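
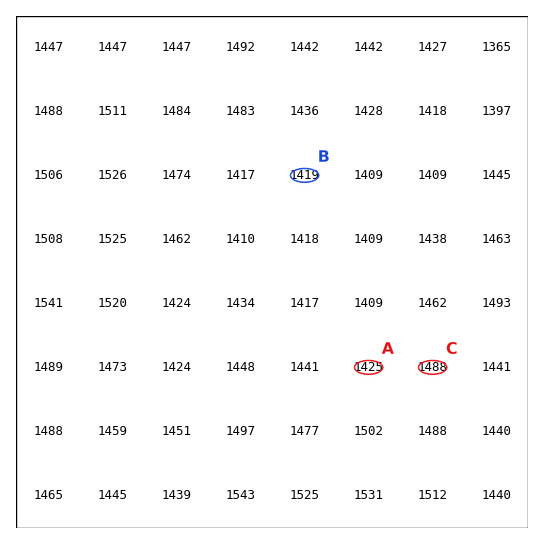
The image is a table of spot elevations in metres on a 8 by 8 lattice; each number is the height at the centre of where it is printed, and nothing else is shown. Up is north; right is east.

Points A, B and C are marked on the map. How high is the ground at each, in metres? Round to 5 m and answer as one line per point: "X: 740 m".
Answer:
A: 1425 m
B: 1420 m
C: 1490 m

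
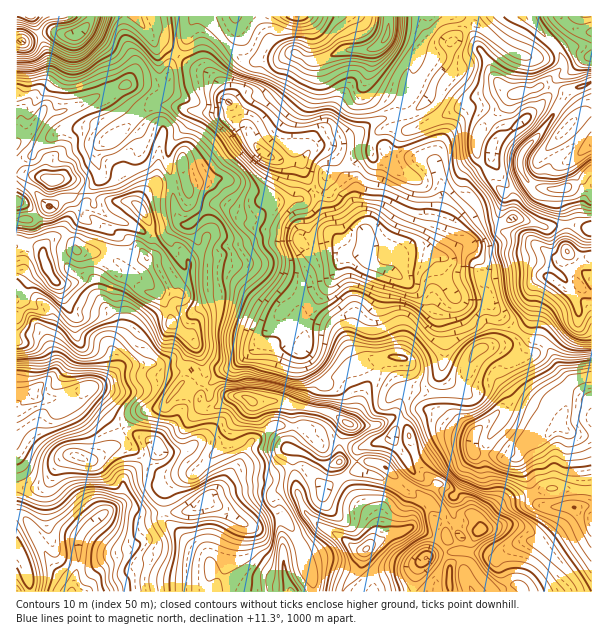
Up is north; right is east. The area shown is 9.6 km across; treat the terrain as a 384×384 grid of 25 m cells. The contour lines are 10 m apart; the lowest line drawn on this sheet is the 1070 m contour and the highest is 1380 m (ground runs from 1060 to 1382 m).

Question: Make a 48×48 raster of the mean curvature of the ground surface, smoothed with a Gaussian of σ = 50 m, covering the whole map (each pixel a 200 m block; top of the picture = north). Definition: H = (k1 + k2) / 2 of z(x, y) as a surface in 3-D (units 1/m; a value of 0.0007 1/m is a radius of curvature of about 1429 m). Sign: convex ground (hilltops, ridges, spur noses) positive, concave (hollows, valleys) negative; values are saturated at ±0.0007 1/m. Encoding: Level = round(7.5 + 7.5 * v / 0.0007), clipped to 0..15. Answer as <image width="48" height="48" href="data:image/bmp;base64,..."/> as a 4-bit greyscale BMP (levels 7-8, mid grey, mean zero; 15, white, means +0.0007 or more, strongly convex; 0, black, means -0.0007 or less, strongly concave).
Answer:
<image width="48" height="48" href="data:image/bmp;base64,Qk32BAAAAAAAAHYAAAAoAAAAMAAAADAAAAABAAQAAAAAAIAEAAATCwAAEwsAABAAAAAAAAAAAAAAABEREQAiIiIAMzMzAERERABVVVUAZmZmAHd3dwCIiIgAmZmZAKqqqgC7u7sAzMzMAN3d3QDu7u4A////AL5nWFiId4iIeId32DSrWKlWp8N9ebh3mc1nV3a5eImJh3eH9CWKpZc0qbLnWph4l8lJhJh5hmmZmId39EZWqFYgCsqgV3hphrZbc5qmdzmZmZl481Ur/5ZiCDVSVnaZZpKJUoiJZVuqqXUZ01jeXL3om5bpZFmnZUOXZDVqiLqJpzELUr+jSIn/N2ff3cuIdSaIdjBKV3MkVVVbGvU3h4Z8OnzpZ1RHV3q6dkI1aqhTRoi7T2JqqcpVuQvIh0RURru6ZEilu5iDFoiZj2RaqpNbiKtWynrMuoeZeLs0qXr8VXeFi1REQhuhr2M4l2moeGaqnNtleXmspkVYdWz8PPsYpyVZIWmXiGa925qqlSZoumaMzNOaOpVbloI2RUWnd3Z7uYiZYko0eZNL2URlICLMVoJrdVZoVohUZ5mFRVqlaXRTRERO+8D6RoQaqFhlV3l0RJqJypa6Y5uBZVjvxrqWaHdCmld1mXeHZGqKy/Z6p4/d7/+0hiiDVnzWSmaGeGOHZSVUVbp6X//v+kAliVWJq6q8V3RXeXQoYgJ6l1uHVzmXMZt4eYZ4Zol3lmdkVjdimHhXl1g4YjgzRDjIZ4ecY4uFi5iEMomknclmhEV7mhFXZDO7mrzsdXynaL13hv1ln4VZdaT+tmNnZTWMuYuoZ1r8qXZYm1VVqDNoVuu6hWZXh1eLY0eYZ4V6llVG/bBm3al1R+t7iVdWeGiXZ3iqRYeHRJVL+ql1yHV0Z5VYenZ0eHeZqHrXV0SGNqdnyYQcdlV2zKnWa3Z1Z4VryYlkl0KVW8Z4uGW/yWebqZmkeHeHV4ZKl2Ulp1W1Wsi7mnfpJli2enild5mqd4g3ZEVoh3jFWJylhlf0WYl4qpXWd5q7l3lWZod3hkmUiYaJeJnDvKqpynmXZ3h4hHlXZ4dnZXY1mayf2srJqpZaaEpquZl4YJZYZnZUeIM4mPwrciGsk0dSW3IoykV4Y4RXRFiJmGaalVEDQzgEtoVW+GWGlWiKh6eIU3mId2lokDV5RvgBOnvv1mW2VXV6q7i3aHd3d3k15Y65iFC5ZVdZqXa4mKeaiXmYeXebpoVK4+3/yGz/60RUjHeYnNqId1yYaHq6hJWtN/ZVu3aFtViWWUyYmKljVFyIa5uHZJfHL7BzLFOqdliZWUy5iIMDiEd3fWdVZGrjTfBpUaY3l1RJeYa4mmFph2Zme0eWVEnzRP8Wp4tUZ3dViMd6tjR4dkVVR7q9pUjZUh+TaXqpdmZ2asZWQ2VnipM5lUZnu4eJhwT1R5bYu6p1ZVNqgmiHeKl7uoeFV6llmkKMVYp4mrqpdqqJYmZEeJp2qneJVoqIrupLt7vIaZm+l5lodCNpmZmFeXV5Z1Z72a62r4fbZql6t7hWR9+rh5hlSXRYhXRshkOqNULJNJlqw4dlW8mKzd/Zi6U3iGebYyItUQLFEXicgVmmi4Z2zVWuzvpGdkf3JWbLigdAADnbRUq3qGeYeGZ2U+8mhUZyaHzGRH01ggjHV0qYpmeKhFaXYs8ml4dHiK1TaA=="/>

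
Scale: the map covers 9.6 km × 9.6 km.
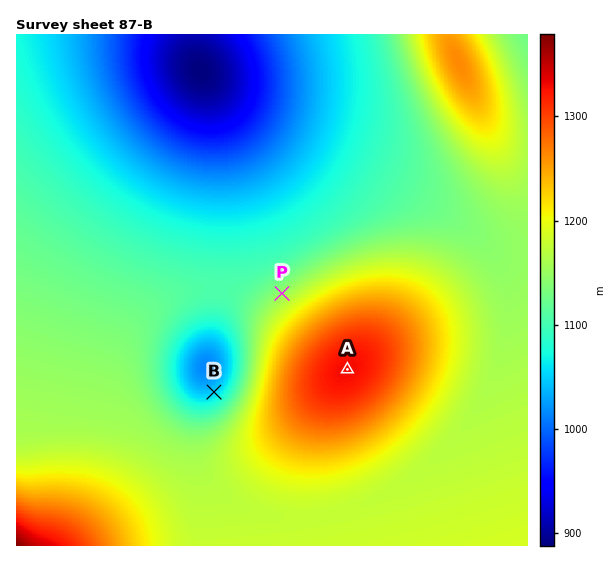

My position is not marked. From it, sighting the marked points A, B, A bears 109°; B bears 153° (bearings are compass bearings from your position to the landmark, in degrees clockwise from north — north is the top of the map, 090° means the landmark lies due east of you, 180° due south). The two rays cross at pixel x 172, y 309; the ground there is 1114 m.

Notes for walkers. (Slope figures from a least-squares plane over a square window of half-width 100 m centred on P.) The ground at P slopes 6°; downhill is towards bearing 322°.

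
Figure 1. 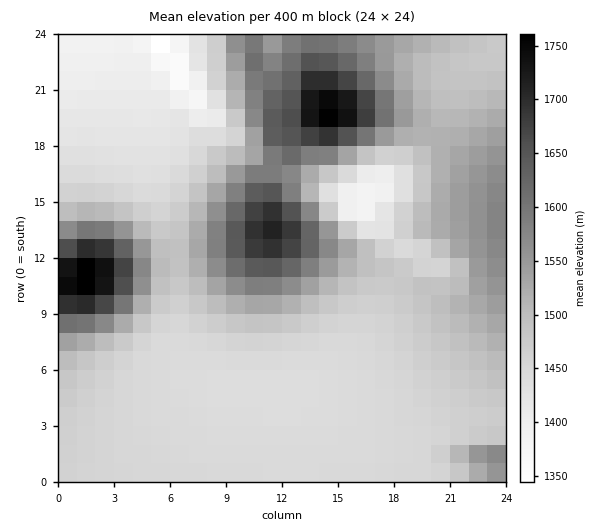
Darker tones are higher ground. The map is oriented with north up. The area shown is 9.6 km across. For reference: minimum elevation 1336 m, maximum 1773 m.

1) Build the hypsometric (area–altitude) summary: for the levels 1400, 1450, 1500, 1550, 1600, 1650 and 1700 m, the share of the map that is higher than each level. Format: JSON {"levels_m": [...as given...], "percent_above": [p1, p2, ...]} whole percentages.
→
{"levels_m": [1400, 1450, 1500, 1550, 1600, 1650, 1700], "percent_above": [96, 67, 37, 22, 13, 7, 3]}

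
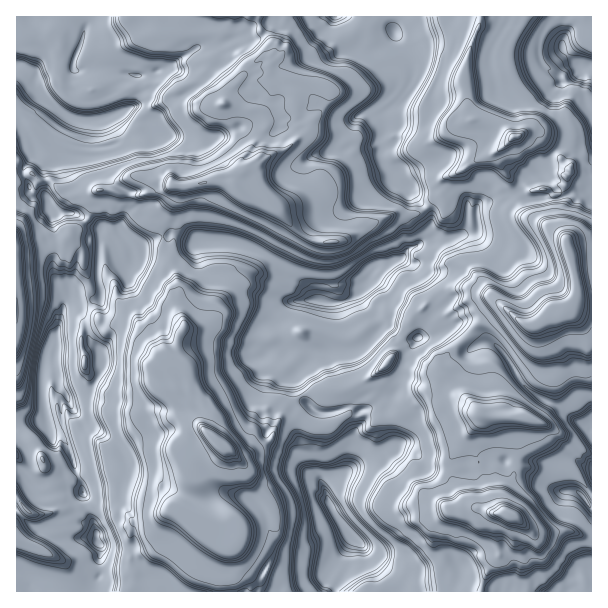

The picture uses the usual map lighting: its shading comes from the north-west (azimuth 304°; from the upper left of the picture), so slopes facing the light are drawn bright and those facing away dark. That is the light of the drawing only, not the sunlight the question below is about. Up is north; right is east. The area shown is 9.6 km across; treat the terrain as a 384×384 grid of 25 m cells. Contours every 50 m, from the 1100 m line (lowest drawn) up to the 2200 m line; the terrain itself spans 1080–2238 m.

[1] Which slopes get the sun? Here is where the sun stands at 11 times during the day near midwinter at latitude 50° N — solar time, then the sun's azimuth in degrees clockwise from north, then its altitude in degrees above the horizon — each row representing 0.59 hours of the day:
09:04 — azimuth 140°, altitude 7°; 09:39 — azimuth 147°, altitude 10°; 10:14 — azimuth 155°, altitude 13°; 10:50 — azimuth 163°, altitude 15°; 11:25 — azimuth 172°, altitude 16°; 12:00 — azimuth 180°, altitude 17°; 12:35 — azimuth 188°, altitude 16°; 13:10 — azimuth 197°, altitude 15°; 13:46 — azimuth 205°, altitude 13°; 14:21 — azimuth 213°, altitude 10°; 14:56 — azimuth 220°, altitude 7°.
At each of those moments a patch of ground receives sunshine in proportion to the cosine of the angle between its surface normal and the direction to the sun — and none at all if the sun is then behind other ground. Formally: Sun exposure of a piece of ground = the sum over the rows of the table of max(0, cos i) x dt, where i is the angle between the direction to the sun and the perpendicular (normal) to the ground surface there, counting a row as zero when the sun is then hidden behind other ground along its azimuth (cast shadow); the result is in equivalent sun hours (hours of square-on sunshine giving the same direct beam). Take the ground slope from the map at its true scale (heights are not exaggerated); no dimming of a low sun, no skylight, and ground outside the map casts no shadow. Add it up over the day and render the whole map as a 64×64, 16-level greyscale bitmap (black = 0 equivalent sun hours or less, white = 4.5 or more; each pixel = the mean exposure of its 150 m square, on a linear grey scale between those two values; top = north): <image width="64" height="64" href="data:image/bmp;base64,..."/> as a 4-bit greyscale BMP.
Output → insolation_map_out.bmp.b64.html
<image width="64" height="64" href="data:image/bmp;base64,Qk12CAAAAAAAAHYAAAAoAAAAQAAAAEAAAAABAAQAAAAAAAAIAAATCwAAEwsAABAAAAAAAAAAAAAAABEREQAiIiIAMzMzAERERABVVVUAZmZmAHd3dwCIiIgAmZmZAKqqqgC7u7sAzMzMAN3d3QDu7u4A////AERVVVVURFVVVY7+vO66VTJBAgA0RVVWZVRDZVVW2lVVVVVVVVRVVVVZ6WVVV5dlQzATIAAUVVVVVUbaeKZrtVRWebtlVEVVV71lVVZmdoVTUzMhAAJVRWVVWJ3//uiXVZ3/1UUwNFa/xlVZ7/tphVRVMyEAAVRrZVV5ZmdpqnuX+mMBMxA0VpZVVs6We3WWVEUyAAAEVsiXi9dVfL3JmO9TEAIgAFeIdVV9tlVWhXplMzIABIquiu/8l4vN6ZealyAAI1UTd4hVadpVVVVVV2ZCMQBrzcesqGe//8q3VWt0EBEjRGiVZln+lVRFUzRVV0MgF7vae8Zr/8d6/5MRABMphkRFhmQlV6dUQzQwJFRFMxFpm3V3VWuWZqtjEgAAIYEANENFVCVCNEIiMQAkQ0MyA3hVVVdVVEVUAAAAAAABIBNEIDVUQ0MQJFUxEjQyIjMmREJEIUQgAjIQAAAAAAMBI0RURVQyRCNnd3q6hDESNXQiMSQxIiEAAAAAEAIjVBJEREZHVDNDRmVWiJm1ERM1VCEiASIAAgAAAAAjI1diQ1lUFEdEM1NnVVVmZkMjJmZ2QzIQEhADEAAAATUzNDOUYzIlVkQ2VHdVVb/lJFY1mqupYyEBERQyEAASNEMzWCQREURmREhFZVVZyVEkdmRVVXZDIQEiNURDIiI3qWRGJCABVFI0h0QkVXtSEBKGl5vIVFdzI0RlRERDMzNZtjFDEANUIEamREFFlBABISWMqaymnaqrZIVFrduHd3Z1EVEAFEQ2VmVWmFUgAREABVVERbx3iYVHhEaqvv/+xhESVQAzBFdFVVdWUxAREAACRDESR3VEREZVWYZVVEIAFYXnIjElREM0VoZEIQEQABNDJndVZURFaFVUIiIQAAAjbJYzEFQ0RFScdUMhEhASIyR1VVVVREWYVVIAAAAAFYRFtjIUdEI0RqZURCARERAAACRERVVVRWRUMQAAAAFGnJulMzVYYTRVZUREIRESAAAAASNESHVUNlVDEAAAAjRIumYzRlsxJEVURVRCISEAAAAAABIzzFQ0VEMiEQA0RFVVdkM1VCI0VCRVQiIyEAAAAAAAAAEXYyJEQhIhA23/6puXUzRSE1RCE0MRI0MgARIiEAAAABAjIBNDERFHyXi//YdkNFM3dDMQAkQ0U1IiMzMyEAAAABIBABRTFpuIhmdlZ3U0MnqEIxACZ1RoZSIzNTMyEQAAIzMQAVeqqN/+p2VWd1MzdkMyIQEzNEdHMzMxIzMzIQAjQyEAOIirlozv+FV2hDJCIyAREQA0RmZjMzMhEBIyERRDIiNle5UBRVeYVFZlRBAzIQEyAjQxNHQzEAAAAAIhEkQzSYa4MAAURVZEVUREICIRACMiIQE0RDRBAAAAASERM0Q0aHMAAAATVEREREVCMAEQI0EAADSHM1dVZzAAARABNGZSEAAAAAJTRDNEV0QgACEAAAABM0ZERYiHQQAAIQACICIAAAAAA0NERZuZMwAAEhAAABIzREREV4d2IQABAAQxAAAAAAAGQ0RGiXYzEQADIQAAERABRIzd7slzEAAhFDIQAAAAAFZDVDRUVDMjIiQhAAAAAAKMy//v/sqnQSIQARAAAAADdTMzM0RCIjMzRDMAAAAASrvt3u/t3bd3MyEAAAAAACdkMzMzNEQjMza3RFAAAUm63LxAAASezbl0MhAAEAADdSEjEzESM0NEi3VmiqvMqu2twwAAAkbKraZrgxFCEWVjEBESEAACm8yWVVdmd3v9vvpSEAAiIklmmphzM0IkQwAAAAEgAVdWZ2VVv/3v+6/6ZUQzIyAAACIUlEM1MzEBAAAAEABHVWeKre3JrJdr2FVSEjRFMAAAAANURHhTMgAAAAExZVREaXNneL/v//tlVCABRFVAAAAABFRFdkRDIQAAEkVlETMQCNhlMxJHZVVUABNEREAAAAAmWKp0RZQhAAIiJBAAARAQI0QQAAAjVVQhI0RDIjIAAlRCa6d7dDIQEzIwAAAAAAAAARAAAAASRnQzERATMQE1dUITjNqaYyIgIgAAAAAAAAAAAAAAAAABWGUwACMxEjdVRDNEWGeJcxAiAAEQAAAAAAAAAAAAAAAAVncRI1IiE0V62lVEvInYIjMRIiEAAAAAAAAAAAAAAAETV3IzRDIhNHuGVUM4lmdUQzMyEAAAAAAAAAABIhAAI0RFQzECMyE0NVVVUwAEQzRCRDEAAAAAAAABEodkQzM0REVkQAIzIkQiRERDEAIQNCJDEAFWZBAAEkMnZWZVVERERIhXUzMiRDEkQxAAAAAiAiAAOFRERDMSQyI0M0REVURVbKWZQzEUMiRAAAAAAAASAAKEREQzMiEkQQI0VFVVVFVVZVZkMhIzZUAAAAAAACIAFVREMzMyMgEiEANVVVVVVUIDQSMzETNVQAAAAAAAABE3RCNEMzMyEAIQADVVVUQhABMQIzMhIyQxERIQAAAASKVERUREREQhUyEAA1VVQAAAAAEzMyIjIkIjMxARAAL8hVVERERp3ctzIhAAJFVAAAAAEjMzMiMhRDREISEBSFVVVVRER8uGVVVDMgACQiAAAAASMzMzMzIlREZSNBJ2VVVURERIdVVVVVRDIQAAAAAAASMyI0NVMidERZRHY0RURERFRGtkREREREMyIAARAAASMzRERHUyJmREiUaXRFREREVEVlVVRVVXqphxASEAAAIzNVRFZDMyRFRahFRE"/>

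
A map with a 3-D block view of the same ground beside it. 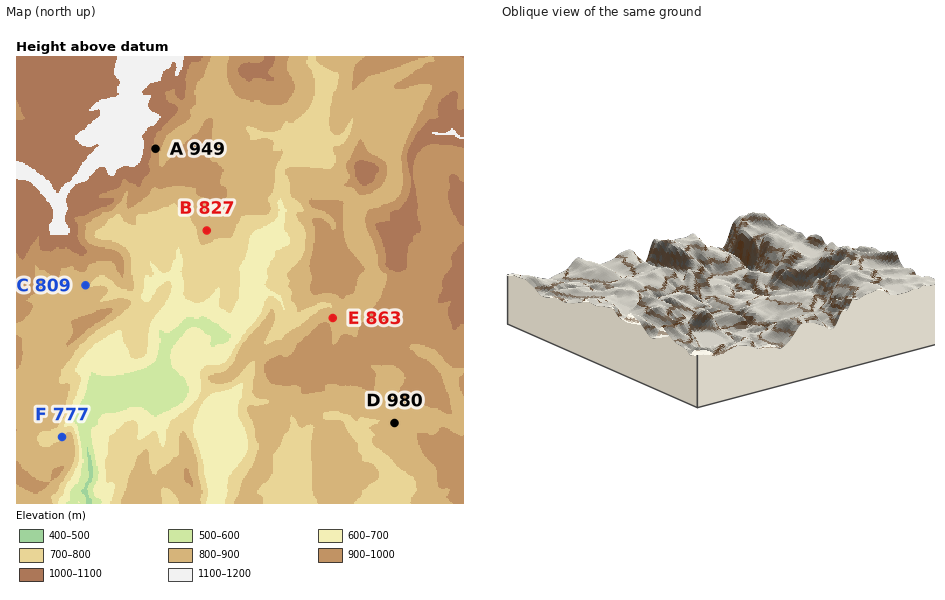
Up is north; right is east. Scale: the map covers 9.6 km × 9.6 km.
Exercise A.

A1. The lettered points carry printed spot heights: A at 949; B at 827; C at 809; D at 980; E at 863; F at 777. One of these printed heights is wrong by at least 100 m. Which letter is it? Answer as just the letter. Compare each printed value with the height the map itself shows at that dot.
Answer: D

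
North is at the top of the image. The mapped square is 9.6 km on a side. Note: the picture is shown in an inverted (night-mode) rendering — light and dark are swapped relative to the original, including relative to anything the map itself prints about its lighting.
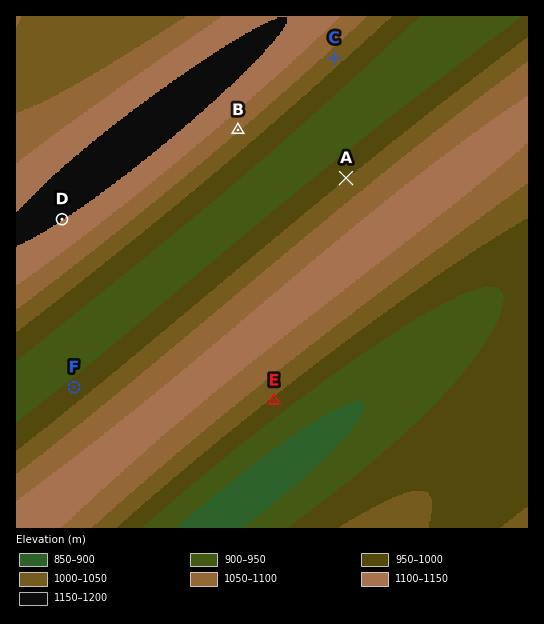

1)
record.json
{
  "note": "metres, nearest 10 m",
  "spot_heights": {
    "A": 1000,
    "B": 1050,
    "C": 1030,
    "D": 1150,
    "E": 990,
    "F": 970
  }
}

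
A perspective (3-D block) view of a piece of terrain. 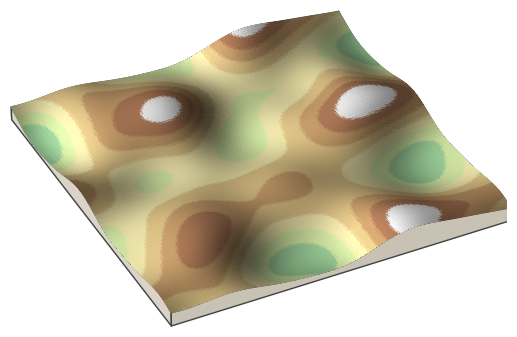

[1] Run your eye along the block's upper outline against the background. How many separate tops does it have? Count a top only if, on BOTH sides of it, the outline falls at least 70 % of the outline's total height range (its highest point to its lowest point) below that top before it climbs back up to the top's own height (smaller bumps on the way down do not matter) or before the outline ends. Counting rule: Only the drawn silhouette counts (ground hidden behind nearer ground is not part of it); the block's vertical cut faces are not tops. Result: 0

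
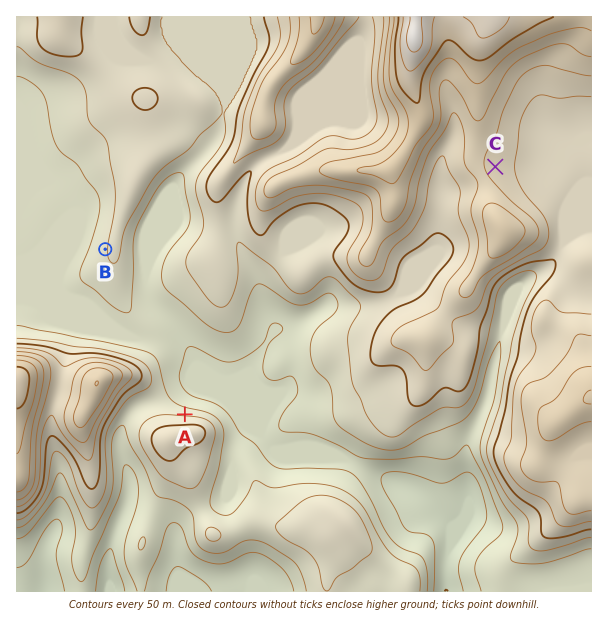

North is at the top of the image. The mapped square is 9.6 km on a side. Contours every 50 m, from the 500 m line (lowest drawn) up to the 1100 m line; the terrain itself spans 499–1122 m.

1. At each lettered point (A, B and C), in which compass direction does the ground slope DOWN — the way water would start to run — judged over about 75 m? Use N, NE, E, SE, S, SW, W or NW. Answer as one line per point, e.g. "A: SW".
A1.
A: N
B: W
C: E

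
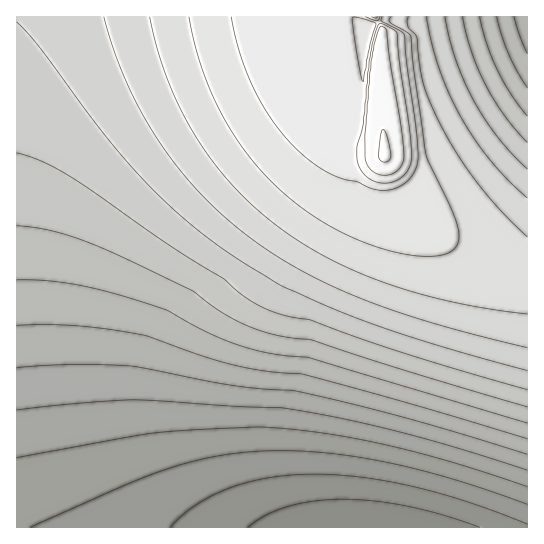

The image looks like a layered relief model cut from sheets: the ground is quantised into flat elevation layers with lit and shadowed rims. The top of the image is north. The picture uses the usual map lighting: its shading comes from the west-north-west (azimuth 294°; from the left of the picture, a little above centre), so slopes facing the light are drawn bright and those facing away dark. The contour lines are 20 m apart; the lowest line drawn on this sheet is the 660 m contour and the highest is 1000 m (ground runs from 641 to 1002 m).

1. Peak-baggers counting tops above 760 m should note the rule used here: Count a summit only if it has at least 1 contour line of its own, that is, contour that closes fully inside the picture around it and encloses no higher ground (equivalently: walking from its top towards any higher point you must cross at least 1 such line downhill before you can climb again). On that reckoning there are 1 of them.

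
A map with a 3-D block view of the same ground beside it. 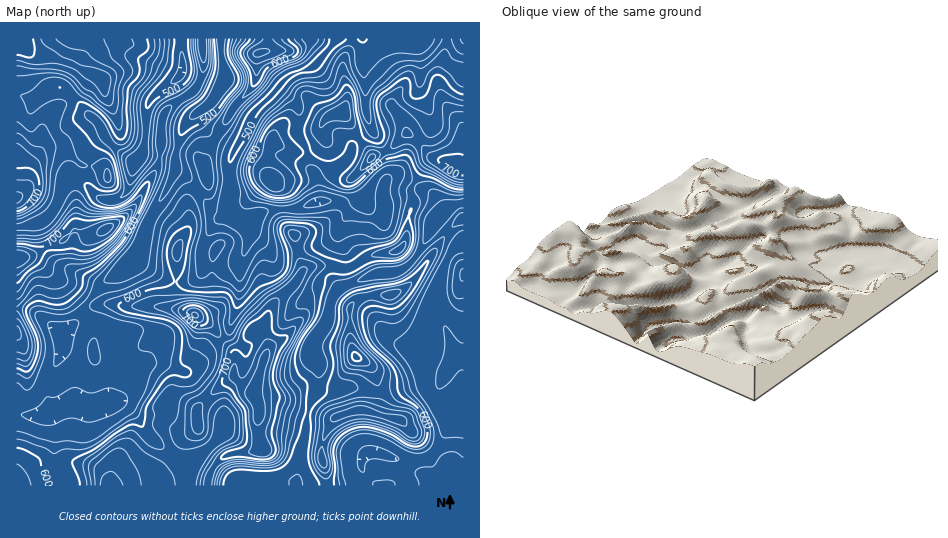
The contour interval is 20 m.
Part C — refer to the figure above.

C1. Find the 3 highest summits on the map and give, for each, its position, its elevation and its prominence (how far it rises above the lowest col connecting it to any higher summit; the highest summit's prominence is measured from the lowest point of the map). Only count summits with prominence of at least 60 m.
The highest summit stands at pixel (253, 394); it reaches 753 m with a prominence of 196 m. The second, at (195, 315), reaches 745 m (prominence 88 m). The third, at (356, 357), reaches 706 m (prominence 108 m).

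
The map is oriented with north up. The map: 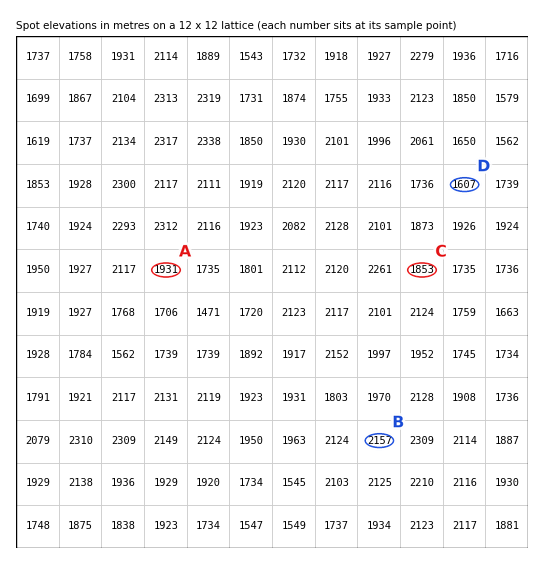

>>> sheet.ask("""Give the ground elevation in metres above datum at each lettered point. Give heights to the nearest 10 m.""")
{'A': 1930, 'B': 2160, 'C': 1850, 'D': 1610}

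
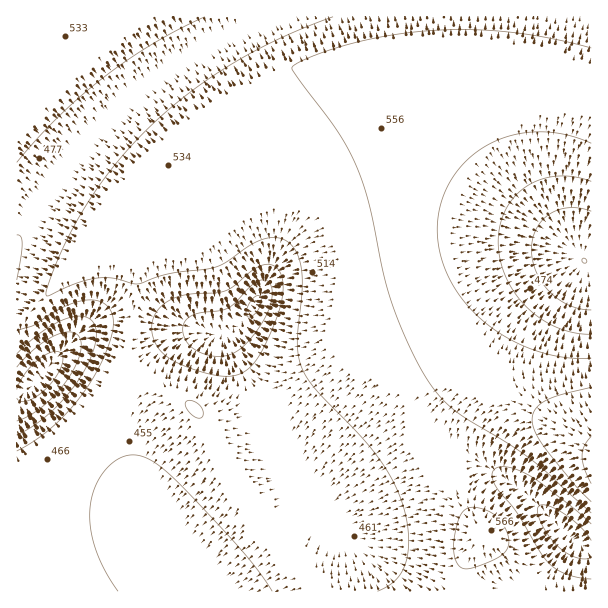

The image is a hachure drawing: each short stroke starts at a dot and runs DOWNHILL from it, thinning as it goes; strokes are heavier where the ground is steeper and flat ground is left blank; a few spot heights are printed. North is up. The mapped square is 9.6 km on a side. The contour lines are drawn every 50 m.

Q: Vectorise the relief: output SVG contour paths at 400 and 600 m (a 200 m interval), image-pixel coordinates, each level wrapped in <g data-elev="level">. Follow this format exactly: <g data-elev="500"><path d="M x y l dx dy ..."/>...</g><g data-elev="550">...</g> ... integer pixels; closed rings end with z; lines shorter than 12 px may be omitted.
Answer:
<g data-elev="400"><path d="M212 356l-14-5-10-7-5-12 0-6 2-5 5-4 6-3 25-3 7-3 8-6 18-18 7-4 6 1 5 7 0 12-6 15-9 16-11 12-10 9-11 4z"/><path d="M17 354l24-21 24-14 10-3 9 1 7 3 4 6 1 10-3 15-7 17-10 16-13 16-15 14-16 13-15 8"/><path d="M584 263l-2-3 2-2 3 3z"/></g><g data-elev="600"><path d="M591 387l-30 8-16 6-10 9-3 10 3 12 9 15 31 38 16 17"/></g>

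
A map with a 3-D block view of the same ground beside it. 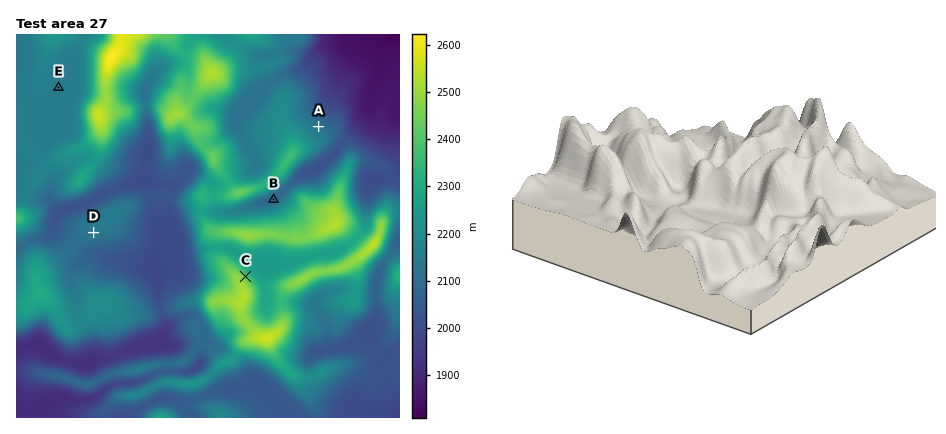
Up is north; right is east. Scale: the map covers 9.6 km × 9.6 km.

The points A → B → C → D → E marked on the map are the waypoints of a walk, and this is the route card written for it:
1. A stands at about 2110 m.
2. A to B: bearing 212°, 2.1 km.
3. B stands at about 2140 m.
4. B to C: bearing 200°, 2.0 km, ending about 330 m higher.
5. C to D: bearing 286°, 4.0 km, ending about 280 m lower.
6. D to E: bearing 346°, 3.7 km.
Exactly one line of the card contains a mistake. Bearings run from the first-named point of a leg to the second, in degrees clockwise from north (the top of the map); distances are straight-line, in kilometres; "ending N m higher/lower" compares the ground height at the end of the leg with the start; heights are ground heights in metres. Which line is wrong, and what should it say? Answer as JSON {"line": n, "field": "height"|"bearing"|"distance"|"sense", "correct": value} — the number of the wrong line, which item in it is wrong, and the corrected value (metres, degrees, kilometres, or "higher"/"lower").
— {"line": 3, "field": "height", "correct": 2080}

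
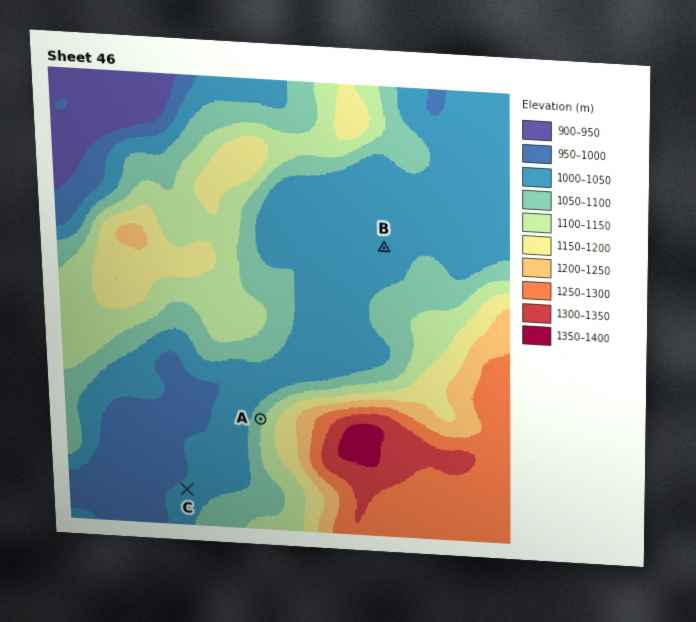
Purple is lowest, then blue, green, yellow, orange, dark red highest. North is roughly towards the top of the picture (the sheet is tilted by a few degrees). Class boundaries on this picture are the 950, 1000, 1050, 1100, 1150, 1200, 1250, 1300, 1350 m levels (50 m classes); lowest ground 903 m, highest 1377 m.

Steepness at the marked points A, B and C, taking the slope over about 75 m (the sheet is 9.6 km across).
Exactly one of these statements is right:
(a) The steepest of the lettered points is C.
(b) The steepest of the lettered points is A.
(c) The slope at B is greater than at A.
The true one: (b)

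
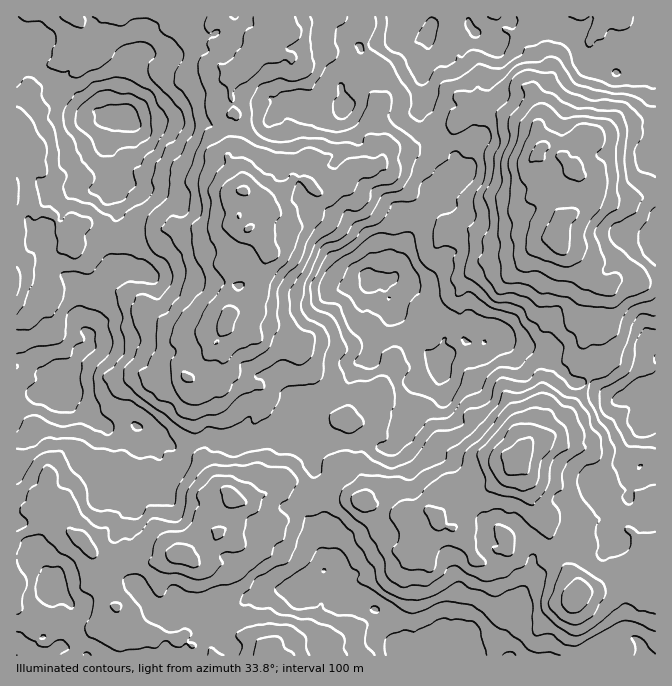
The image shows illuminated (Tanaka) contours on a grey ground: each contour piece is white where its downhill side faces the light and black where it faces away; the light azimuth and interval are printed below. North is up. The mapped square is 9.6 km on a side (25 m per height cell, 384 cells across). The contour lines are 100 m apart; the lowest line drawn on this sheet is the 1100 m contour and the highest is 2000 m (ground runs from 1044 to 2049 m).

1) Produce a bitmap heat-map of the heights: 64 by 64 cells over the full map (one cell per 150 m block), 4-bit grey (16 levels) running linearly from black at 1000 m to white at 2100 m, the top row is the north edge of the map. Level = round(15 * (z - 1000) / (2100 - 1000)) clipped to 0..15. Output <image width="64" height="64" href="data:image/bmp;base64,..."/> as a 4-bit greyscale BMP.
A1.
<image width="64" height="64" href="data:image/bmp;base64,Qk12CAAAAAAAAHYAAAAoAAAAQAAAAEAAAAABAAQAAAAAAAAIAAATCwAAEwsAABAAAAAAAAAAAAAAABEREQAiIiIAMzMzAERERABVVVUAZmZmAHd3dwCIiIgAmZmZAKqqqgC7u7sAzMzMAN3d3QDu7u4A////AGZnd3d4iIiIiIiIiaqpmIh2ZVREMzQzRERVZmZmZmZVZ3d3iImZmYiIiIiJqqmYiHZlVERDRDNFVWZmd3ZmZlZ3d3eImZmZiIiHiImZmYh3dmVUREREREVWZ3eJmHZmZ4eId4iZmZiHh3eIiIiId2ZmZURVVEREVWZneJqph3d4iHd3eJmZiHd3d3d3d2ZmZVVURVZlVVVWZmeJq7qYiIiHdneImZmIiIiHd3dmZVVVVVVWZ3ZlZmZmZ4q8u6mImYdmZ4iZmIiIiIiId2ZURFVVVWeIh3Znd3d3ibzLqZmZmGZniZmIiJmZmZiHZmVEVVVmeJmYh3iIiHeJq7qpmZmHd3eZmZiZqqqqmZh3ZlVEVWaJmZqYiZmYiImqqZmZmYd3eJmZmZqru7qpmYh3ZVVWZ4mqqpmaqZmYiZmZiImZh3iJmpmZmau7uqqpmHdmVVZ4iaqqmZqZqpiJmZmIiJmIiJmqmIiZqru7uqmZh3ZmZniZqqqqqpmqmZmZmYiImIiJmqmIiImZqru7qZmYdmZniJmqq7uqmaqZqpmZiIiIiJmZmHh3eIiJq6qpmZh3ZniJmaq7u6qZmZq6mZiIiIiJmZmHd3Z3d4mqq6qZiHd3iZqaqru7qqqaqqqZmId3d4mZmYZmdmd3eaq7uqmIiIiJqpmqq7qqqqq7upmYd3d3iJmIdmZ2ZmZ5qru6qZiHiImpmZmau7q7vMy6qYd3d3d4iYh2ZmdmZniaqqmZmYd3iJmZiJmqqrzd3cuph3d2ZmeIh3ZmZmZmZ4mZmZmYd3eIiId4iZmqvN7ty6mIh2ZmZ4h2ZmZmZmZneIiIiHd2d4iHZmd4iZq87u7LqZiHZmZmZ3ZmZVVVVWd3dmd3d2Znd3ZVZniImrze7ty6qYdmZlVWZmVVVURVZ3ZmZmdmZmZmZmVVZ4iJq83u3cuph2VVRVVVVERERFZ3d3ZmZ2ZmZndmZVVmd3iavN3cy6mGVDRFRERERERFZ4iHd3d3ZmZneHZlVVZmd4mszMu6mHZUM0QzMzRFVVZ4mZmId3dmZmd3ZmVVVVVneJq7u6qXZUREMyIiM0VVZ4iaqZmIh3ZmZmZmZlRERFZniaqqmYdUREMyIiI0VmeImaqqqZiId3dmZmZmVEMzVWeIiZmHd1VEMzMyIjRWd4mau6qqmIh3d3ZlVmVEMzNFVnd3iHd3ZlREQzIiNFZoiJq7urqZiIiHdlVEVVQzI0RFZmZ3d3d3ZUREMzIzRWeImqu7u6mZiIh2VERFRDIjNERVVmZ3iHd2VERDMyM0VniZq7zLuqmZmHZlRERDMyMzM0RVZneIiHZUVVRDMzRWeJqrvMzLupmZh2VERDMzMzMzNEVmeIiIhlVVVUQzNFZ4iau8zMy6mYh2VDMzMzMzMzM0VneImZmHZWZVVDNEV3iJqrzMzLqYh2ZUMzMzMzNEREVneImZmYdmdmZUREVXiIiavMzMuph2VUMzIiMzNERFVmiIiZmZmHd2ZmVFVWd3eJmrzMy6mHZEMyIhIzNFVVZ3iJmZqqqpiId3ZVVVZmZniZq7u8uYdUMyIREiM0VmaJmZqqq7u7qph3ZlVVVVVWeJmru7u6mGQzIRERIzRWd4mqqru7u7u6mHdmZmVVVVZ4mavLvMuYdUMhERIjRVZ4mqu7zMu7u6qXdmZmZVVVZniau8zMzLmGVDIiIjRVVniavMzN3MuqqYd2Z3dmZmZ3iJq7vM3cuodlQzMzNFVWeJq83d7dy6qYh3Znd3ZmZniJmrvN3dy6mHZkQzNEVmZ4mrze7u3LqZh3dnd3dmZneImavN3tzMupiHVUREVWZ3iavN3u7bqZmId3d3d2ZmZ4iJq83u3My6qYd2VVVVZmd4q8ze7ty6qZh3d3dmVVZneIibzd3dy7qpmIdlVVVVZnmrzN3u3cuqmId3ZlVERVZ3iKvN3d3LqqqZmHZlVVVniavM3d3dzLqph3ZlVENEVWeIq83t3Mu7u6qYd3ZVVVZ5q83d3d3cupmHdmVEQ0RVZ4mrzN3Lu7u6qpmZh2VVVWibzd3e7dypmXd2ZURENEVniJq8zLu7u6qqqqmHZlVVaKvd3d7t3KmId3ZVRDM0RWd4mru7qqqqqpqqqYd2ZVVoq97t7u3MqYd3dlRDIjM0Vniaq7qqmaqZmZmZh3ZmZmibze7u3cuph4d2VEMiIjNFZ4mqqZiImYiIiJiHdmZmZ4rN7d3d3KmIh3ZUMiERI0VWiJmZh3d3d3eIiHZmZ3dnmrzczN3MqYiHZUMiERETRFaImZh3d3dmZnh3ZmZ3d3iavMy7zLupiHdlQyIRESNFV4mamHd2ZmZVZ3dlVWd3eImry6qqqpiHZmVEMiIiI1VniZqYd3ZmZlVnd2VVZ3d3iZq6qZiIiHZmVURDMzNEVneJmpmHd3dmVmd3ZVVmd3d4mqmYh3ZmZlZVVVRERFVnd4mqqZiIh3ZmZ2ZVRFZmdniZmYdmVVVVVVVWZVVEVmd4iaqqmZmYdmZmZlRERVZmZ4iIdlVERVVFVmZmZVVVZniJmqqqqpiHZmZlRDNERVVVZ3d2VVVVVFVVZmZmVVVmd4iZqqqqmIdmVlRDM0REREVWZmVVVVVVVVVmZ2ZmVmd3iJmaqqqYh2ZlQzMzNEMzRFVVVVZVVVVVVWd3ZmZmd3iIiZqqqqh3dmZTMzI0MzNERVVVVmVVVVVmd3d3d3d3eIiImaqqmHd3ZlREMzMzNERFVVVVZmZV"/>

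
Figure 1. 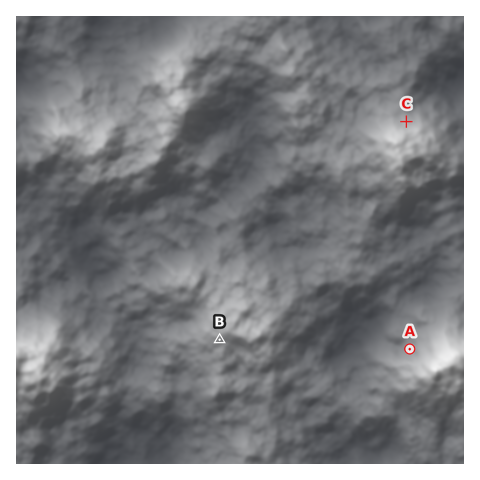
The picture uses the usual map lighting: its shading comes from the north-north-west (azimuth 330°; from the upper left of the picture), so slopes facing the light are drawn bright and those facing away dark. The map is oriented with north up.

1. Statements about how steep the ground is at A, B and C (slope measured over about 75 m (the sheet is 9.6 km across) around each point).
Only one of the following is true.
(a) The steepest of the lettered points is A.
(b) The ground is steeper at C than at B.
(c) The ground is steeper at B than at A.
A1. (b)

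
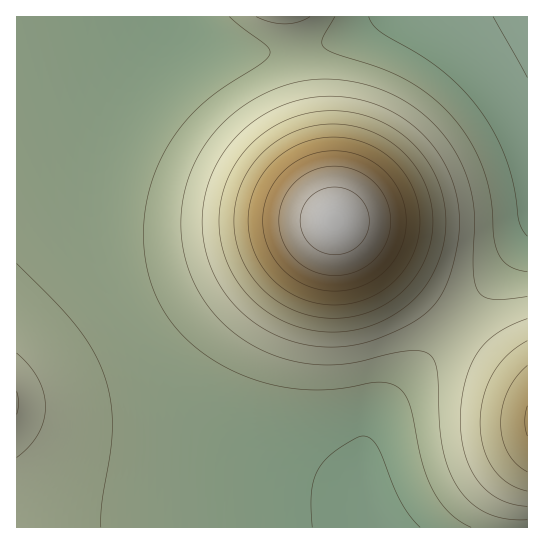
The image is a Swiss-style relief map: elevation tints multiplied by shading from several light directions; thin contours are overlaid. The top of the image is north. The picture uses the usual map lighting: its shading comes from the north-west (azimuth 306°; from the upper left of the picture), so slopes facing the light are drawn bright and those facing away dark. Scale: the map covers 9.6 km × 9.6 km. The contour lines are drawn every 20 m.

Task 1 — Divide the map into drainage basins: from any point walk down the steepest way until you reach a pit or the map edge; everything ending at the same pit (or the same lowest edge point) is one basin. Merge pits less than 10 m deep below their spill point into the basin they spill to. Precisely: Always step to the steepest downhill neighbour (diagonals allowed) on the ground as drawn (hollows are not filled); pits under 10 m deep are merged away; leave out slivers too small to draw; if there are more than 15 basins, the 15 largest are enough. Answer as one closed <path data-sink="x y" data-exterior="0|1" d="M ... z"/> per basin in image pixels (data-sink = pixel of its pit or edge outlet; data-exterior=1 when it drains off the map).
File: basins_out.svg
<path data-sink="386 527" data-exterior="1" d="M334 221l-73 32-92 46-50 26-66 43-35 19-2 2 0 138 497 1 3-27 12-31 0-85-167-144z"/><path data-sink="167 17" data-exterior="1" d="M291 16l-275 1 1 371 126-76 84-43 106-48-24-102z"/><path data-sink="527 17" data-exterior="1" d="M527 16l-235 1 17 102 24 102 28 20 106 94 60 49z"/>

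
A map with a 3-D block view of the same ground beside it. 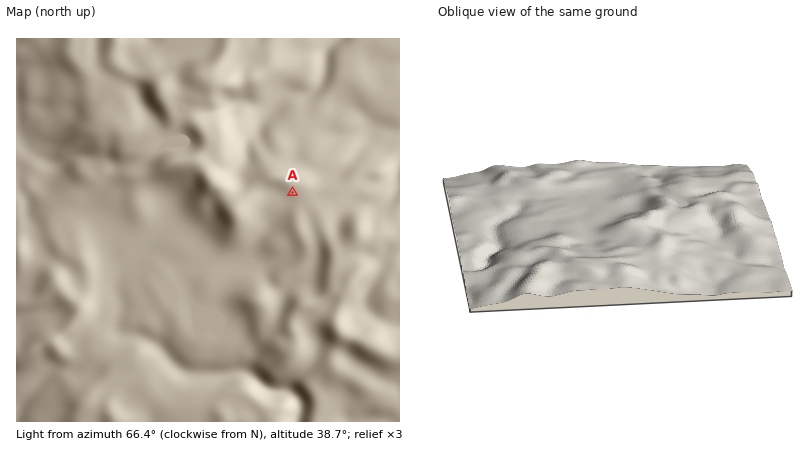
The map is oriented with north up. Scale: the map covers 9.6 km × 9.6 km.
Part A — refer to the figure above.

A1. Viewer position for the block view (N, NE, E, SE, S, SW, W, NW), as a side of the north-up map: E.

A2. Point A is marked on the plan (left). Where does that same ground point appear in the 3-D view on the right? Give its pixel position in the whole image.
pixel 652 246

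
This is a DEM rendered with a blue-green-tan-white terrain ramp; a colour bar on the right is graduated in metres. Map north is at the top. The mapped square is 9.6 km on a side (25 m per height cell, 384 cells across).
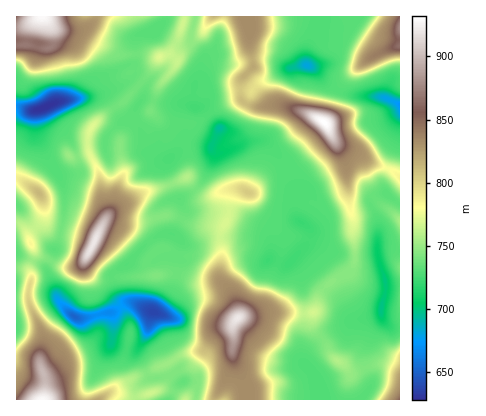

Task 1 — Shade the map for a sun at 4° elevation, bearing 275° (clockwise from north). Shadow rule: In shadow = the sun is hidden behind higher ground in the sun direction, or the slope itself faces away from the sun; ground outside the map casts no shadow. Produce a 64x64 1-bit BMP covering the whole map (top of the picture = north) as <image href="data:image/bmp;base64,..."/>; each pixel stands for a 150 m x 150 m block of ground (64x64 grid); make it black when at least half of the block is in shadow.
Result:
<image width="64" height="64" href="data:image/bmp;base64,Qk0+AgAAAAAAAD4AAAAoAAAAQAAAAEAAAAABAAEAAAAAAAACAAATCwAAEwsAAAIAAAAAAAAA////AAAAAAAD//GEAH/AAAP+8IAAf8AAB/9AAAB/wAAH/8AAAP+AAAf/4AAA/4AAB//gAAH/gAAP/+AAB//AAA5/wAAP/8AAAH/QAA//4AAA/9gAD//gAAH/ngAP//gAA/+eAA///gAP/x8AB//+AA//HwAH//wYH/8eAAP/3Bgf95gAA4+YGD/D+AAAH4AYP8HgAAA/AAw/gAAAA/gADB+PwAAH+AAMHh/4AA/gAAwcH//AH8AAGBAf//gfwAAYAA///B8AADgeD//8HgAAeB4H//4cAAB4HAf//AgAAHgAA//8CAAAeAMD//wMAAB4AwH/+A4AAHgDgf/wBgAAeAeA//AAAAD4B8Af8ADwAPgH4A/gAPwA/A/AB+AA/AD+D4B4AAD4AP4fADwCAOAB/BgDPgYAAAD8AAMcAAAAADwABwAAAAAAHwAHAAEAAAAfAAcAA4AAA/8ADgABgAAH/wAPAAGAAAf/AAcAAcAAD/8AB4AAwAAP/0ADgADAAA//8AEAAAAAD//wAAAAAAAP/34AAAAAAAYAP4AAAAADwAA/AAAAAA+AAAQAAEAADgAAAAAAcAH/ACAIAAA4AP/gfw+8ABwA/+A/Bz/ADgD/wA8Dn+AMAP/AAgPf8AAA/8AAAf/8AAD/wAAB//8IwP/AAAH//wjAf8AAA//+DOB/wAAD+/AMYH8AAA=="/>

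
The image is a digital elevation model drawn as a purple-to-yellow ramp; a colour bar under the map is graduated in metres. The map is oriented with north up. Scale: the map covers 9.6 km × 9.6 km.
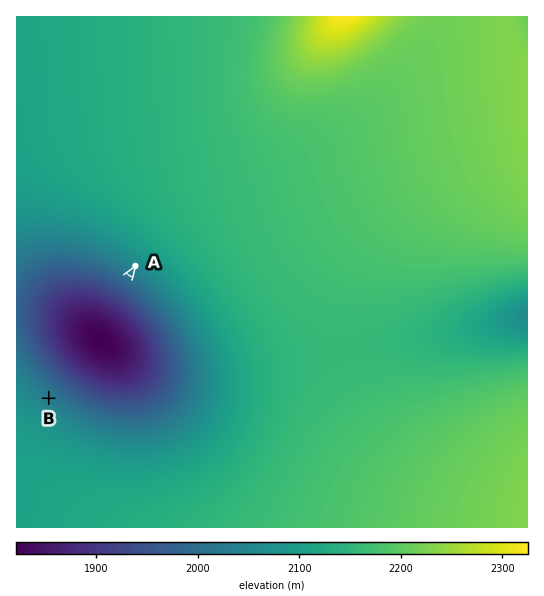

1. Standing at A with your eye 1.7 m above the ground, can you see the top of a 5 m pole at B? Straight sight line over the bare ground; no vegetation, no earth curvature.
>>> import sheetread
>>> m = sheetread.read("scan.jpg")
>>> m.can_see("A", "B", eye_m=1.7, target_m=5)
True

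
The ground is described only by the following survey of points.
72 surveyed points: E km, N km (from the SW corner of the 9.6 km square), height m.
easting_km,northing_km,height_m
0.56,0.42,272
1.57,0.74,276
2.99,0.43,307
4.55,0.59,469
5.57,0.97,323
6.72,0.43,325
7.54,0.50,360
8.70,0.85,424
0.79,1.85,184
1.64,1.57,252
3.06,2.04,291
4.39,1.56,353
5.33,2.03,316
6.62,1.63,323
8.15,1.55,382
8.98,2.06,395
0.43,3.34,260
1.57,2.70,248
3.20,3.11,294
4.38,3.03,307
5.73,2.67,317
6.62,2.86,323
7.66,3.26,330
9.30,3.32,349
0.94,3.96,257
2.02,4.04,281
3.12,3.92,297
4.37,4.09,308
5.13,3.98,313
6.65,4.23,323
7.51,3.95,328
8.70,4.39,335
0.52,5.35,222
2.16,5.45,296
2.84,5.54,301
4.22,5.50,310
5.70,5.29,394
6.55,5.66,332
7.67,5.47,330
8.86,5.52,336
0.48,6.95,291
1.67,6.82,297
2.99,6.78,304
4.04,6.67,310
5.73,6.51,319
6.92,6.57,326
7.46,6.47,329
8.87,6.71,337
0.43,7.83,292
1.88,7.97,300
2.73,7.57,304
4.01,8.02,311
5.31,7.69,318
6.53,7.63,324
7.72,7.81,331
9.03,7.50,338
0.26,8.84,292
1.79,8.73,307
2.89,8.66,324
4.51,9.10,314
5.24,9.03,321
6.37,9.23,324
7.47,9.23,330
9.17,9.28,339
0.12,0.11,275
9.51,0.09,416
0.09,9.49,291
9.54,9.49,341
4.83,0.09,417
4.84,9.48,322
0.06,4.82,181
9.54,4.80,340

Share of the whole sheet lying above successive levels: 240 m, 96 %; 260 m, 93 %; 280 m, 87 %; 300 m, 73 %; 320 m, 46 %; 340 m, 14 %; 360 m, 9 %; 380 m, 7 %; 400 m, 4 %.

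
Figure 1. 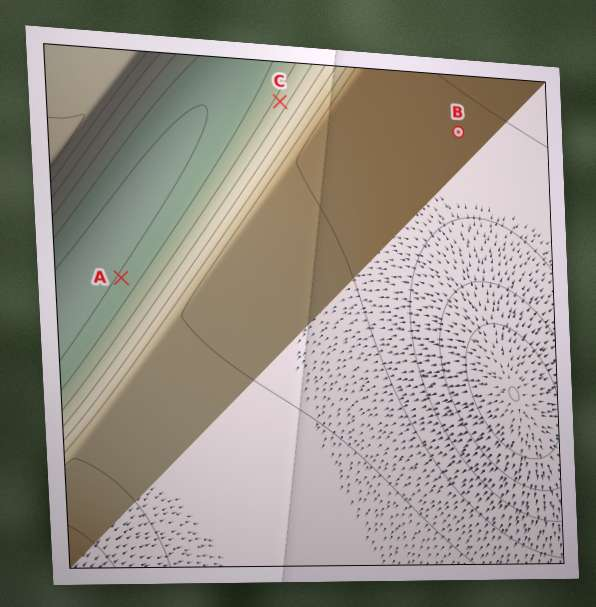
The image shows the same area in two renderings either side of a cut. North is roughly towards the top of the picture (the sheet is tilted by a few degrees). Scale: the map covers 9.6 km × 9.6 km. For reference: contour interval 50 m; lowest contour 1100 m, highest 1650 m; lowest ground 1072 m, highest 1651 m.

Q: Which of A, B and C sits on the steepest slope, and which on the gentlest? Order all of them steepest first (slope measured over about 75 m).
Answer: C A B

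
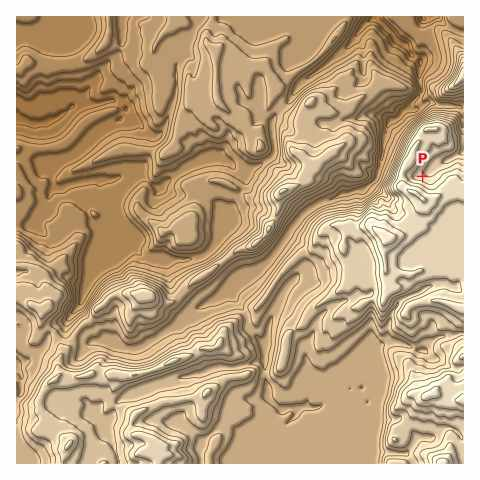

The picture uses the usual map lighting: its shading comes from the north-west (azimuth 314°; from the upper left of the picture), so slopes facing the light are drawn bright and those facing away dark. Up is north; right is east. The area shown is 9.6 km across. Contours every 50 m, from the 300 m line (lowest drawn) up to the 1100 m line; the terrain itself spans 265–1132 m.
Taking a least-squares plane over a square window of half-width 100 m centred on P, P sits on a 14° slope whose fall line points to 37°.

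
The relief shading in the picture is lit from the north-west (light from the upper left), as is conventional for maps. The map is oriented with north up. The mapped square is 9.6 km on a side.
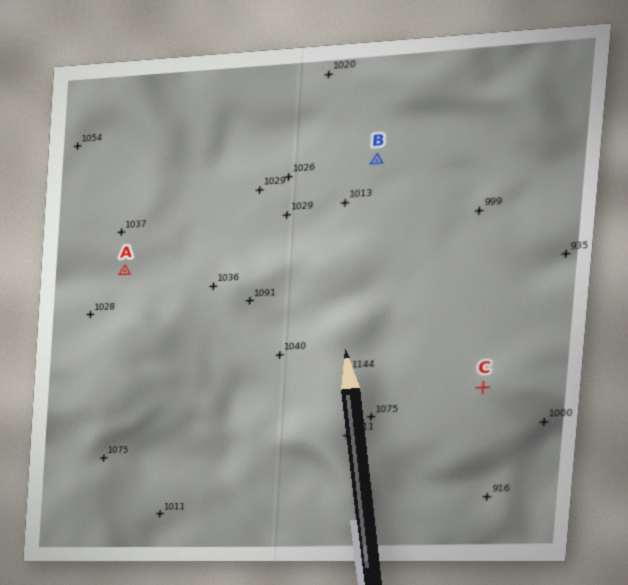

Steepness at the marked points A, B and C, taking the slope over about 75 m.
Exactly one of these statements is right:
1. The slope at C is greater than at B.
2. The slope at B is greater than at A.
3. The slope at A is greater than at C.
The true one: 1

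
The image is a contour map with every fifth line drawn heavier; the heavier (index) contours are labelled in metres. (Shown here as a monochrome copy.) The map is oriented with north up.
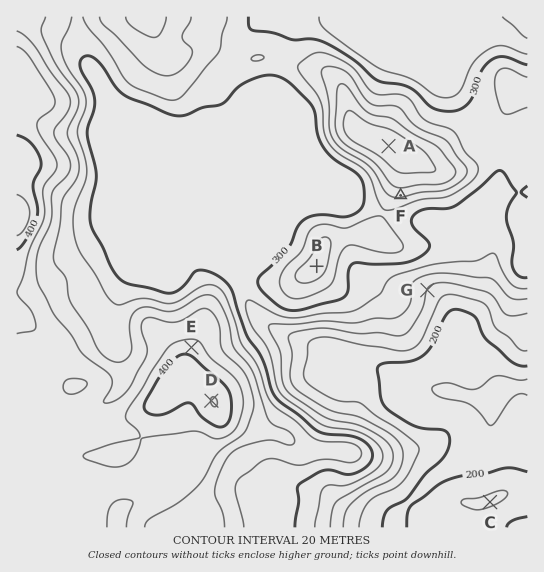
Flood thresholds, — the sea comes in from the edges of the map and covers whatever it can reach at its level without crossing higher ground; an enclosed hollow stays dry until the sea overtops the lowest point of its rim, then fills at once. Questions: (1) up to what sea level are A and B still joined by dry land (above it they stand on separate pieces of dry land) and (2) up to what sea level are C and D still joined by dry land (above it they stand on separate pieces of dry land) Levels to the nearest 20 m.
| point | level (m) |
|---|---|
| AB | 320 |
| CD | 200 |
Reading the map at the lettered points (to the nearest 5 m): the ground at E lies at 390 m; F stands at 345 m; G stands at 240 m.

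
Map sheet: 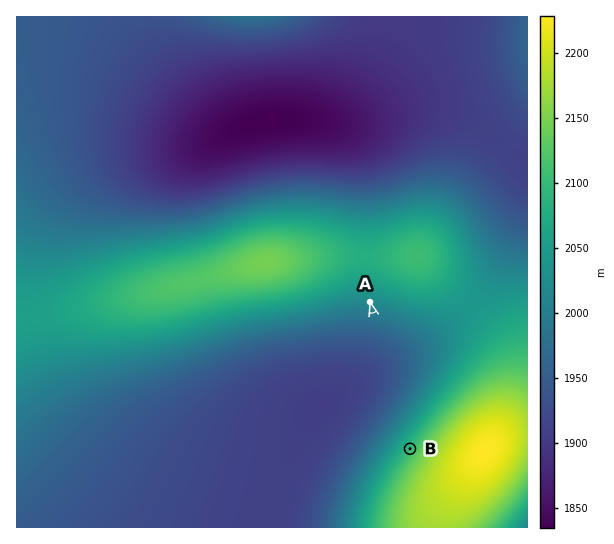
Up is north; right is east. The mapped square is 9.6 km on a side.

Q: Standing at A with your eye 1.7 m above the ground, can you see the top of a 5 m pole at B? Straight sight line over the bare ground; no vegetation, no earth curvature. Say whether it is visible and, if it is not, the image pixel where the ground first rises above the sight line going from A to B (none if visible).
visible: true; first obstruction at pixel None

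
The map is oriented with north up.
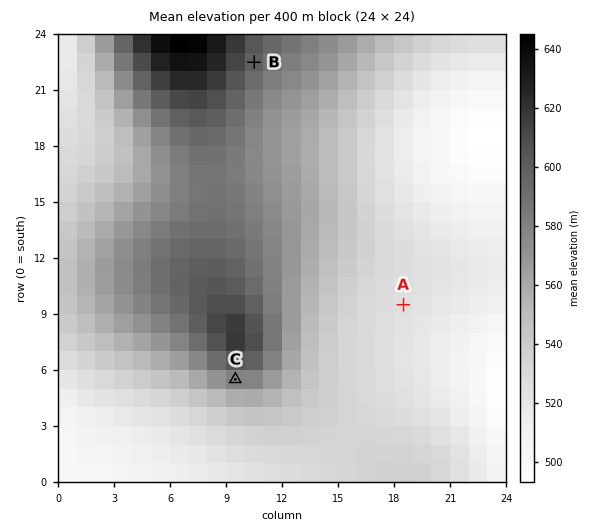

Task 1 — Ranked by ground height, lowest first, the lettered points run A C B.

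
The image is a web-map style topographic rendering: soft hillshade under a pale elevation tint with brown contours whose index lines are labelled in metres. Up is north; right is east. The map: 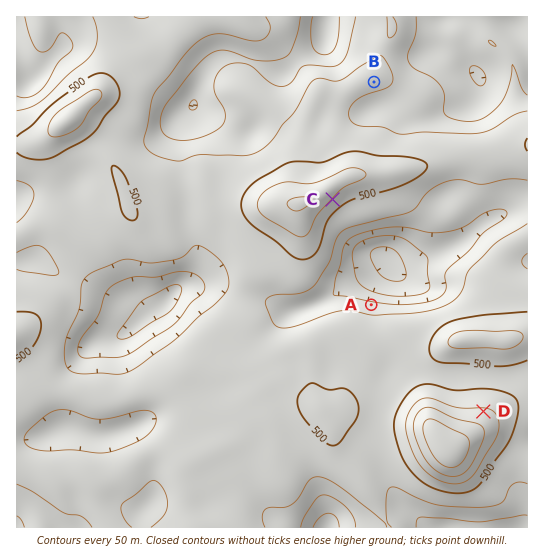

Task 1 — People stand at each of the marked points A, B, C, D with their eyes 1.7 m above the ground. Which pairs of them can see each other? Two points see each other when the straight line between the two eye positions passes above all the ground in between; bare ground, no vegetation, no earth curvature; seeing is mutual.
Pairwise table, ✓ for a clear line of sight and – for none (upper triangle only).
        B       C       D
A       –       ✓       –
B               –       –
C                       ✓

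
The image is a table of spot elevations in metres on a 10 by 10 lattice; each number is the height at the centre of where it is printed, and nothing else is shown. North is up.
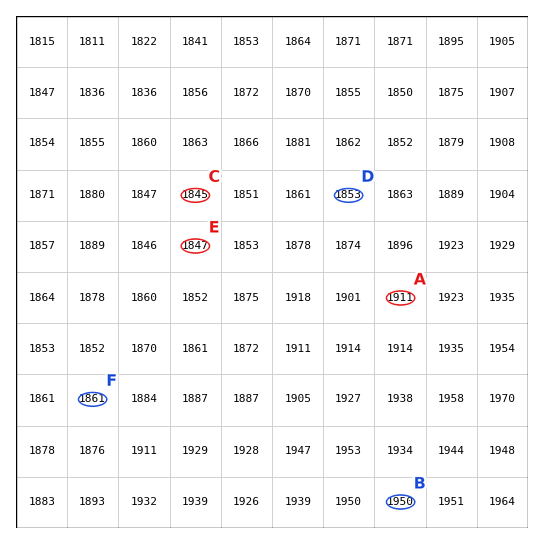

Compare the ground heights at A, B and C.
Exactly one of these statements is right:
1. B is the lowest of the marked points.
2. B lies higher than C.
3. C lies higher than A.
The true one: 2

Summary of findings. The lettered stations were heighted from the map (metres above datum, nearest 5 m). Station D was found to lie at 1855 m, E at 1845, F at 1860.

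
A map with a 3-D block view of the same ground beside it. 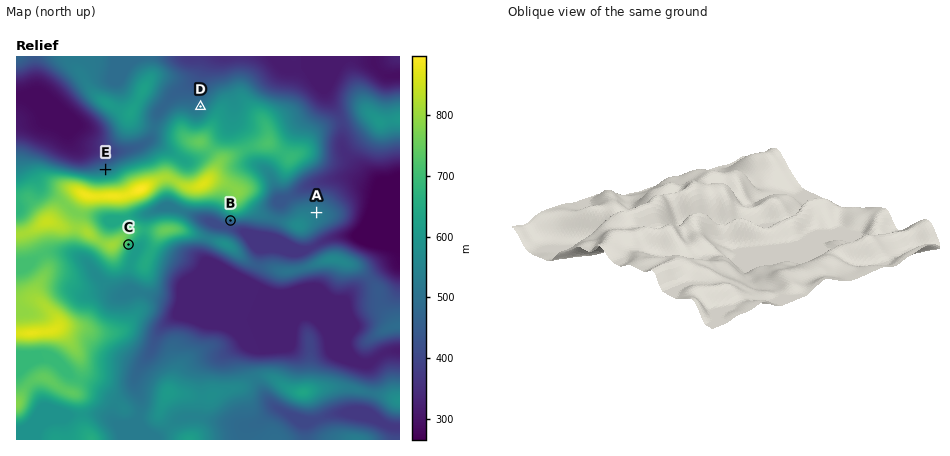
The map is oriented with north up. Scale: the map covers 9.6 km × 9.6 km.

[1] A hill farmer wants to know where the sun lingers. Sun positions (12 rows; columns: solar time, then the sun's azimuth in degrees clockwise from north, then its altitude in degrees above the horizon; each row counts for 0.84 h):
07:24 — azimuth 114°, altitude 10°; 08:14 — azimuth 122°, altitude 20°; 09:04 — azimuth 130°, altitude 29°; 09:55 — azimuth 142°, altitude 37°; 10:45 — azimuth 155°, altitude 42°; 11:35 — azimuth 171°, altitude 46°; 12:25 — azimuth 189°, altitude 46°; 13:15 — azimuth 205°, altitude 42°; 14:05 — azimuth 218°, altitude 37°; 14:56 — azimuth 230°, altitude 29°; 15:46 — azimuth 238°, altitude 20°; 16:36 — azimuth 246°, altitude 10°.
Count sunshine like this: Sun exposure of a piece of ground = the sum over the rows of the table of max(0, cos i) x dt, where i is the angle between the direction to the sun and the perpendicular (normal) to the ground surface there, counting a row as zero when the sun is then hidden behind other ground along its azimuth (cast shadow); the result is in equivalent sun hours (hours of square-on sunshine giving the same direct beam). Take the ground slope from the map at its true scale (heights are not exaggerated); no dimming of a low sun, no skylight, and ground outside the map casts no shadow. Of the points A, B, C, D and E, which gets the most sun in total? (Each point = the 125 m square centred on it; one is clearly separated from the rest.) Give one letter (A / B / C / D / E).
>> B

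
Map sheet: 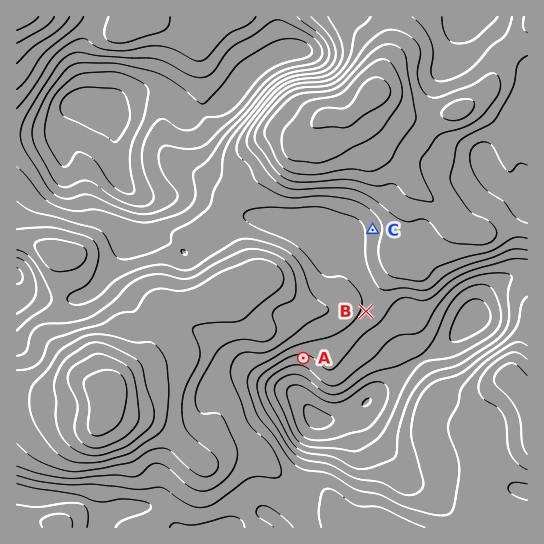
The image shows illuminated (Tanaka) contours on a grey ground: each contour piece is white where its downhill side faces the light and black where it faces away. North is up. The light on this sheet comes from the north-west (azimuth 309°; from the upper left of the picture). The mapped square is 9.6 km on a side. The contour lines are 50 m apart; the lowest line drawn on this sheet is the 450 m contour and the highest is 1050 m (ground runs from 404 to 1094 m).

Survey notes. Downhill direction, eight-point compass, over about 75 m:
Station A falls S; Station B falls SE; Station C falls W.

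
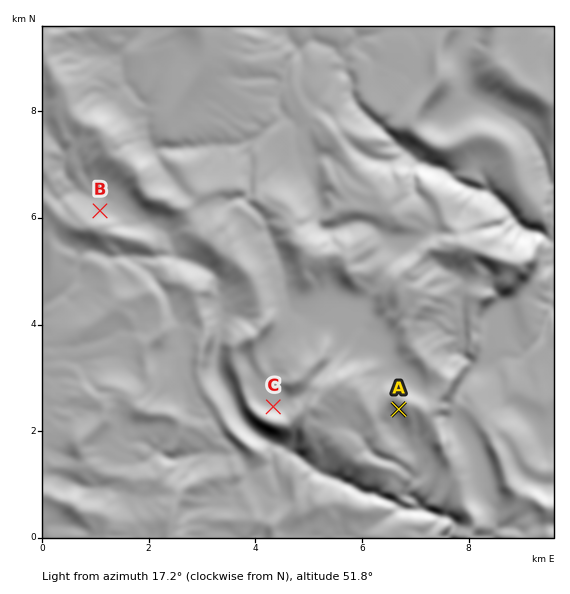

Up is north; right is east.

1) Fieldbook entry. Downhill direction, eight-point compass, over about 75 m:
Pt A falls S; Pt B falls NE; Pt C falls N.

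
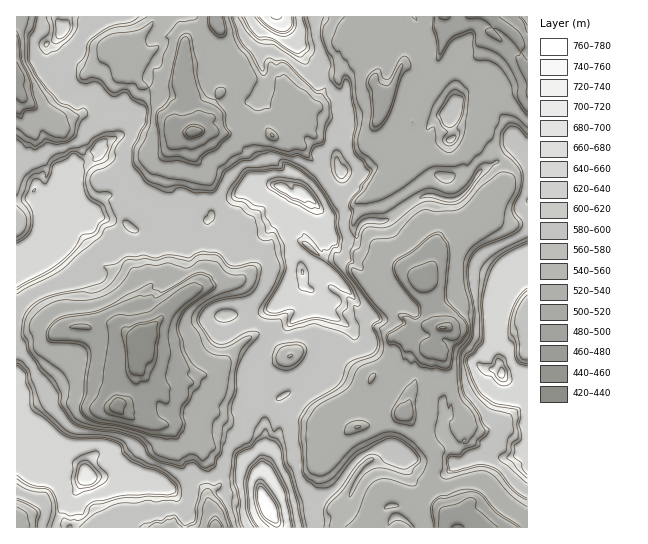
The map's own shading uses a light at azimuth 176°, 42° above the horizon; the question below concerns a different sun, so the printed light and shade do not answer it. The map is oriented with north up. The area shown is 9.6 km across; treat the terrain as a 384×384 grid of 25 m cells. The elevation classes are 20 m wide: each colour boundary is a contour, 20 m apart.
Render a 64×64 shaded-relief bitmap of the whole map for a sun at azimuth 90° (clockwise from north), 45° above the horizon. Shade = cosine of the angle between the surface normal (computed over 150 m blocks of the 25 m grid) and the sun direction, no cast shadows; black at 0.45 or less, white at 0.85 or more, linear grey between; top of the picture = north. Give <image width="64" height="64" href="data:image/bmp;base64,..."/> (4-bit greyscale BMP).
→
<image width="64" height="64" href="data:image/bmp;base64,Qk12CAAAAAAAAHYAAAAoAAAAQAAAAEAAAAABAAQAAAAAAAAIAAATCwAAEwsAABAAAAAAAAAAAAAAABEREQAiIiIAMzMzAERERABVVVUAZmZmAHd3dwCIiIgAmZmZAKqqqgC7u7sAzMzMAN3d3QDu7u4A////AJdFequ6qqqryqhr3sQAMzWv/9vduqqqqqqt66qqqZZVmFVnmsyqqqqquYvtpSESJu//y926qqqqqq7qqqqXVpqGV1Wa3bqqqqqqrO2VIxA57//L3KqqqqqqruqqqXR5qWeYRZqru7qaqZqr7XRkAEzv/rrNqrqqqqqs26qoRpmHmZdXmaqqqpqZrdvcZnMAfe/+qqzLu6qqqqqru6Z5l0VWiJmFjMuqqqq+27qYUyOc3/3LiLy7qqqqqqqqmZl0eXiaqnR87Kqqq92qqqlUNJvv7tuWe7u6mJu6mZqqmEZ2maqqhY3aqqvLu5jLd2RUff/u6qhYuqmIrMqVa7uGd1WZqqqYm7qs3My6iLpVZHeL7t7qqYWbl4ms7JVZmpmGd5qqqqmaqs7M7KqZqnRVWJreztqpl2eJmr3amIZomYVoqqqqqZmq3c3bqZmqhWl1et3O2qqZl2eb3bqZmnV5lleZqqzKmJqrzMuoaJmFaZd6y87KqqmJmIu6qZqql1eYU6qq3bu6mau7qZhWmZZomYq6zsqqvKeJqqmZmqqnV5hCqq3c3cy6qpiZmFaZmGaZmqrOyqqrqZrMpnmaqpVJmEKr3L3u68yoeJmYVpqYVpmqqr3bqqqqqt2laZqqhGmYU73bzt3rzbdomqlliZhWmaqqq926qqqqvbZpmqlUZniZvdvOzOysuImqqYVpmWWJqpqqrNyqqqqruHmalUVImqre29287aqqqZmZh2iZdHqqqqqqvNuqmau5eZqENHmaqv7M3Kvtqqy5eJmXd4lkeqqqmqqr3buoqqqJqnMUl4y6/t3Kq+2qvclnmYiHiXR6qqqJqqrNy6maqpmpYhV2rbrN7aqq3rq+2WaJhnmZhGms23WKqr3Lqqu7y6cgF5etzL3bqqreur7ZdXlliZqWWKzslVmqqrvMq8zKpxAWma3u7sqqq926vtp0eFaZialnm9yWaKqqqt7M26qoQBNprO7+zcqauqrOyoRnRpZYvKZ5qqmZqqqq3/yqqqmDAUit7f2+6qqqqs3KhFZIdHmruYmamqqpmavv7LqquoUAOL7b/qzcqqqqq7umZUdVmqqqqZeLuYicu92866vKdAA4vtr+uru6qqqqqqqWRUWJq6mIl2mpm9y6zty626l0IDiu683bqqqqzLqqqqlkRHmqqWWaqZqrzLvtqpzsl0ZQOK3sq8y6qaqrzLqqqpdEVomZdGmqqqvczuqqvdqFaUBIq++qqru6mruru5m8qpVYmHZ1SJmqu63+uqvdqoRoQkiqzd26qqqrvMqrqJzbqFaZhVdFmaq5v/yqreuphGdER5qqq8y6qqq8y6qqmry3aJmWWGR5uqv/2qrOyqmEVkZWmqqqq9y6q7vMuqqqmqmYeahodFm6vf7Kqt66qpVWRmWKqqqqrduqqryqmqmKuoVZqpl0eqvdvdqqvcqqlVdGhVmqqqqq3bqqqqmaqZq6iJqqqWWLyqzN26qqzcqVWGSIZXmJqqq926qqqqqqqqqqqqqpZa2Wne3cqqqs3JVZl2aIZTWKqqvMyqqqqqqqqqqqqZhmq4it7d2qqqq9loqpmHZ4dGmqqqzbqaqqqqqqqqqpdnmqma78u6q7qqqpqqqqmFOFWaqqq83KqqqqqZmqqqhmiaqqru2nmrzKqqqqqqqYVGVpqqqq3bqqqqqpmaqpmGaaqZrO7tmZicyqqqqqqpZXRYmZqqzcqqqqqqqqqZh3iZmGjf7O2pmIi7qIrLqqlkc2mpmq3bqqqqqpmqmYZYmZhWnf/a3sqpiIiaqb26qoQkaJmavtqqqqu6ibuWVkeZZZq+/qmt66qYmZqpesuqlRZomJrOyqqq3bqqqqdGVZmIqr3ribvtqqmZmJunrKqWKYh2ir7aqqzcqqqqqVV2eYiK3blp3N66qqmIq7d7ypUqqXV5u7u6vtqqmqmJlleJl3u6mHrM3aqqqqqqqYirlUqpmGaqi9zO29yqp1eZl2eKqadpms3aqqqqqqqqmZhnjLiJmJdZ7c7b7qqphWiZmZqpllia3rqqqqqpmqqZhWmtyYqWaGe9zezuq6iYVZqruYmZdHreuqqpmZdr26mFaqqpqpdHmZqs7e6911h0eqy3iap0at7airmJmHnLqYVr6pmql1aaqqrf/au5iVWaqpmqqoVpzu13u4iWW+uqmIvVeaqYdomqqt/9qqqpVZqqqqqqlljO7pWKmYVr7aqZqrdmiXaJiqqqzu3KqpdXmZqqqqqWSN7etWmZllnuqqqt6WR1WZqqqbzMvNuoeIiZmrqqqYVZ7t7GWJmYVt6qqr74VFWKqqvJrKqs7JZql5mZqqqXZ4ru3bdXqpl4vKqqzuhBSKq6rNqqqq3rhWqpmpmqqXSLuc7cmXaqmZmqqqvN1RF6q9yrqqqqrOx0eqqqmaqWR6zbrNt6p5mqmqqqq93ABJqr3bqqqpqs7HV5qqloy3R6rOyqqpvJeKqaqqq83KAGqqrNyqqqmqvtdYmqqFiph5qs7Kqqqsp5upmrqqzKoBaaqr3bqqqaqu1liaqVWJlmrc7aqqqqqpq8h6zKu6qgFYq7reuqqpqq3XaaqWSJhVnO7sqqqqqqqr2VnNuqqqI2dZ3L3bqqqaq8h6yVNFZ3mt7+uqqqqqqqzrZr26qpmFR1fdqry6qqmqqq3nEiR0a+/u66qqqqqqreuZmqqqh5dFaN2qqpq8uqqqrtUBNEWc/+zcqqqqqqqt66qqqqlj"/>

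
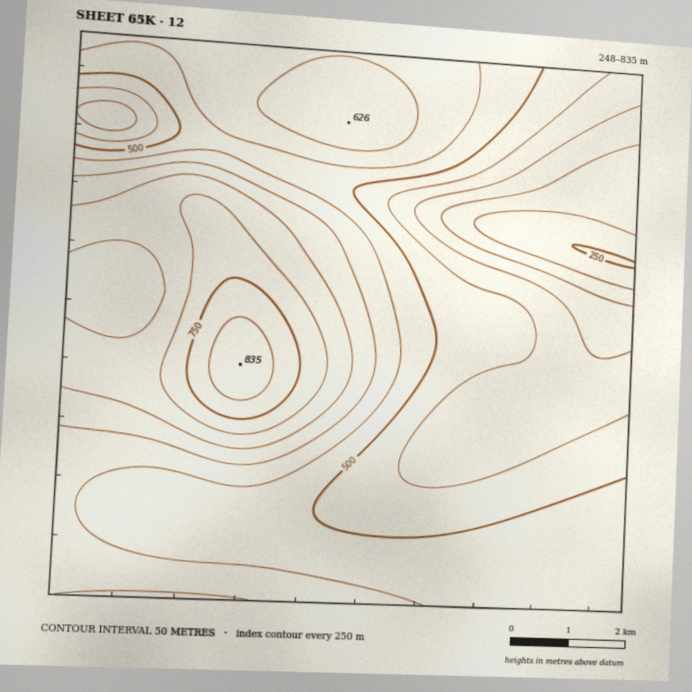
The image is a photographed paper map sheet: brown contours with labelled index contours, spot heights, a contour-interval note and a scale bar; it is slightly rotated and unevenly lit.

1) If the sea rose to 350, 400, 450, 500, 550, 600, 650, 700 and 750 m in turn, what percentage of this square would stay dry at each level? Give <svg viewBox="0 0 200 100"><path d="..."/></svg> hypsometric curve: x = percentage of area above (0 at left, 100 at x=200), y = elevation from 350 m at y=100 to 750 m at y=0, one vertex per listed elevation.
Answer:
<svg viewBox="0 0 200 100"><path d="M188 100l-8-12-23-13-26-13-45-12-31-12-23-13-16-13-9-12"/></svg>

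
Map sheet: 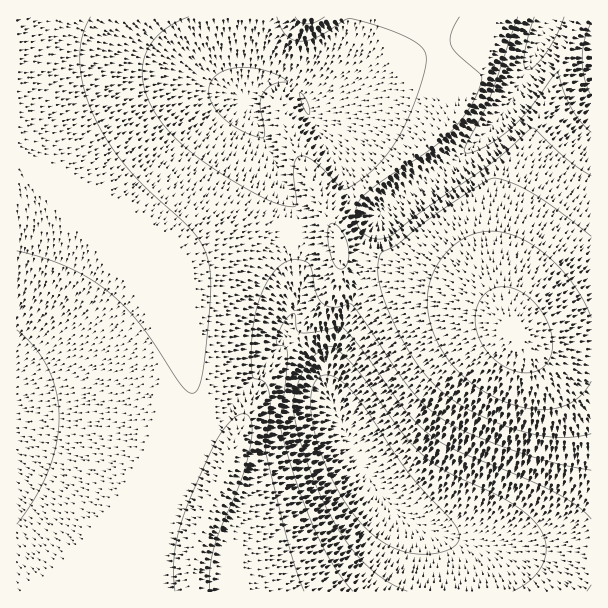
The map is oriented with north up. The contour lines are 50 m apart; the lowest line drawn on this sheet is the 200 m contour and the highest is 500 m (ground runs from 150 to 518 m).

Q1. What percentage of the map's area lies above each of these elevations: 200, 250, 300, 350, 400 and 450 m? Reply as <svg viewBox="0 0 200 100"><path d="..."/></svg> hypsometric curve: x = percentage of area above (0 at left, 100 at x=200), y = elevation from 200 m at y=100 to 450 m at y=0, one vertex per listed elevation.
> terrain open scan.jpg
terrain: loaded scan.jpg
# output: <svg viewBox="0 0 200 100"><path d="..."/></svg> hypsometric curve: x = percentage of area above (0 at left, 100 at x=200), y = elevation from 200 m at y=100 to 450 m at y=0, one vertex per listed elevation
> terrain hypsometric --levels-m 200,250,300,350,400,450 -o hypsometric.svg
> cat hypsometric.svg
<svg viewBox="0 0 200 100"><path d="M193 100l-13-20-17-20-44-20-68-20-38-20"/></svg>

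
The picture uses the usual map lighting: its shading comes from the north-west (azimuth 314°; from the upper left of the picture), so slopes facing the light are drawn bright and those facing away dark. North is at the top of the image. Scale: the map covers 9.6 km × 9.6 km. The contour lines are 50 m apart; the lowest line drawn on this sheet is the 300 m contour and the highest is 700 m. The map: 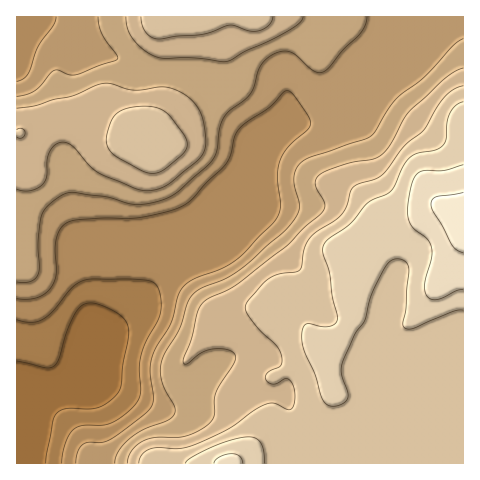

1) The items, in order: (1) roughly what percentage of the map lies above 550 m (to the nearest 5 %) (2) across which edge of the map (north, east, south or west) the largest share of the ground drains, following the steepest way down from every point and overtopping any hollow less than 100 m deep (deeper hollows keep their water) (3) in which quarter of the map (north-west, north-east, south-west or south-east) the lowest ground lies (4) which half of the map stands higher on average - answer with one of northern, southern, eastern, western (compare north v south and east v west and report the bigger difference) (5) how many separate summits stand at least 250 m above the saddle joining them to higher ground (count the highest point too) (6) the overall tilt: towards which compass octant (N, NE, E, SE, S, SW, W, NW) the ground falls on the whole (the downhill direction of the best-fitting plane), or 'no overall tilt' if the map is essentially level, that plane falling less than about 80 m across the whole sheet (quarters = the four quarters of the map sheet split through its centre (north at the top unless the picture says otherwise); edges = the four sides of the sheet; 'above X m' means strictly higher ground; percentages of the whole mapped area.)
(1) Ground above 550 m makes up about 30 % of the sheet.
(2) Drainage is mainly to the west: more ground falls towards that edge than towards any other.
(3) Look to the south-west quarter for the lowest ground.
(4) Taken as a whole, the eastern half is higher than the western.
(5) Counting only tops that stand 250 m proud, the map has 1 summit.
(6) On the whole the ground falls towards the west.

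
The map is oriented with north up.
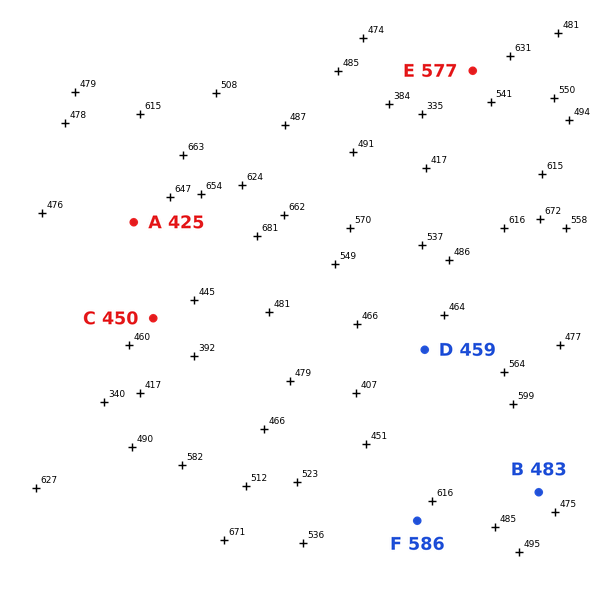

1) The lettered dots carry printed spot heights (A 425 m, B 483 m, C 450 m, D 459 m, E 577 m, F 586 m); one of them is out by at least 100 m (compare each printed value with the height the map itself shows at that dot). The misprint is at A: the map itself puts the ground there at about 550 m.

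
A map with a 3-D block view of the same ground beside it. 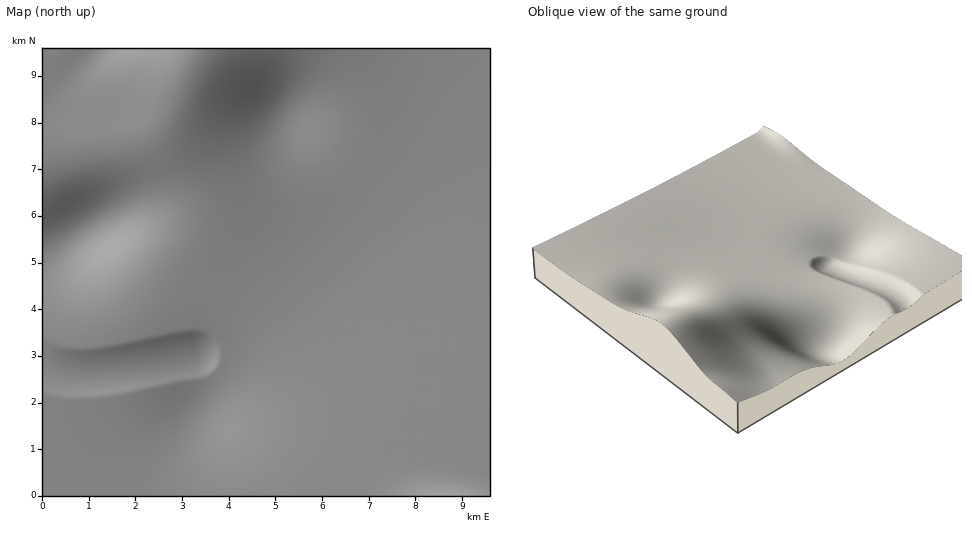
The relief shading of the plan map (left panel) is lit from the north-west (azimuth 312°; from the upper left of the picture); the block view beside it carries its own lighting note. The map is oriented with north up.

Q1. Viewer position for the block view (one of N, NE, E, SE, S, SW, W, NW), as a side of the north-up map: NW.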